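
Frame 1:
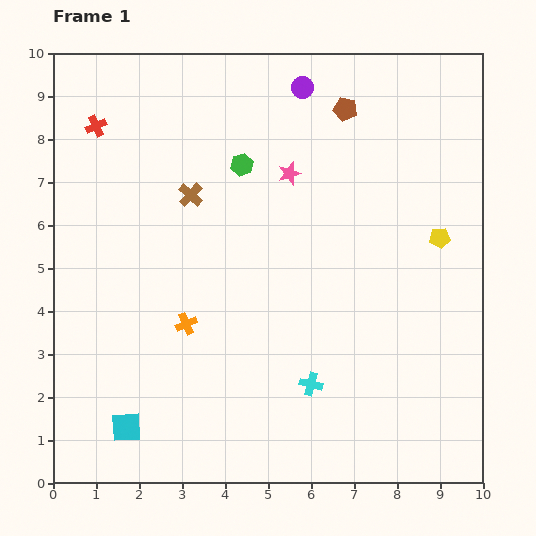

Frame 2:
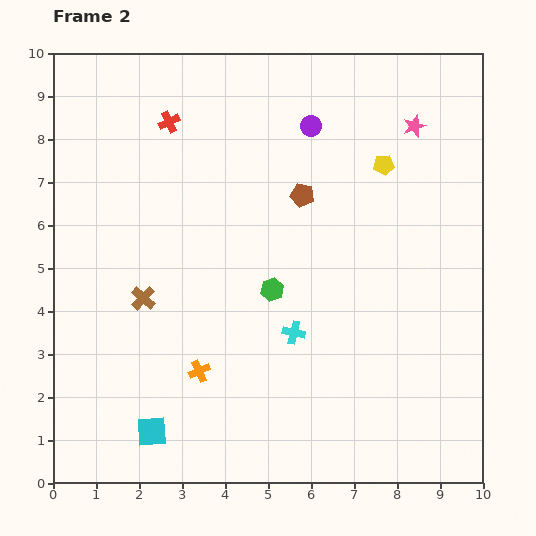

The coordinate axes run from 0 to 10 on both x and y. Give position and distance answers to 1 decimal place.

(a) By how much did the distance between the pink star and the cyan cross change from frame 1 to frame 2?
+0.7

Distance in frame 1: 4.9. Distance in frame 2: 5.6.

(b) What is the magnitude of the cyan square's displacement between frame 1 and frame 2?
0.6

The cyan square moved from (1.7, 1.3) to (2.3, 1.2), a distance of √(0.6² + 0.1²) ≈ 0.6.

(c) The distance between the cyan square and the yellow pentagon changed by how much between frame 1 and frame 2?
-0.3

Distance in frame 1: 8.5. Distance in frame 2: 8.2.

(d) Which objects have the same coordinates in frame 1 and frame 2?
none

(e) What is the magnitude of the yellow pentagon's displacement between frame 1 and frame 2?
2.1

The yellow pentagon moved from (9.0, 5.7) to (7.7, 7.4), a distance of √(1.3² + 1.7²) ≈ 2.1.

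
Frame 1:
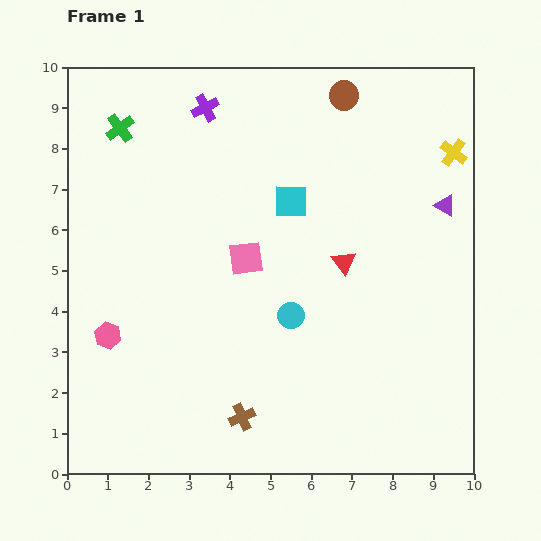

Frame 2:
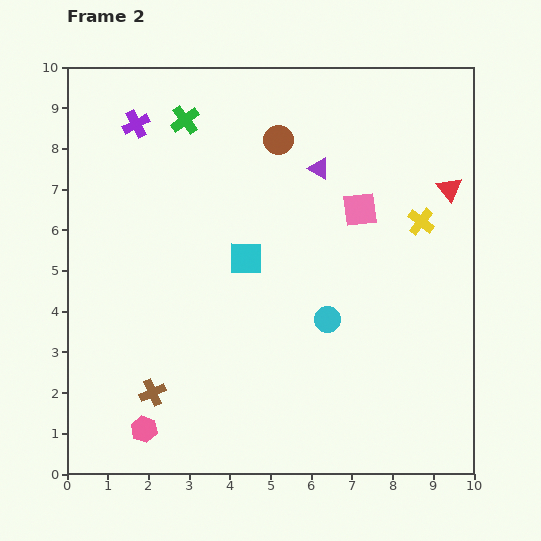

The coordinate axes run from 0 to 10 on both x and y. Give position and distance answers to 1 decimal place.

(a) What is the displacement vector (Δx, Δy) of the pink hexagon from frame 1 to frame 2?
(0.9, -2.3)

The pink hexagon was at (1.0, 3.4) in frame 1 and (1.9, 1.1) in frame 2.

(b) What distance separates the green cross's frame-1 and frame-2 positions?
1.6

The green cross moved from (1.3, 8.5) to (2.9, 8.7), a distance of √(1.6² + 0.2²) ≈ 1.6.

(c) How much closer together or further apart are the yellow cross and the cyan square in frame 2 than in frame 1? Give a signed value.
+0.2

Distance in frame 1: 4.2. Distance in frame 2: 4.4.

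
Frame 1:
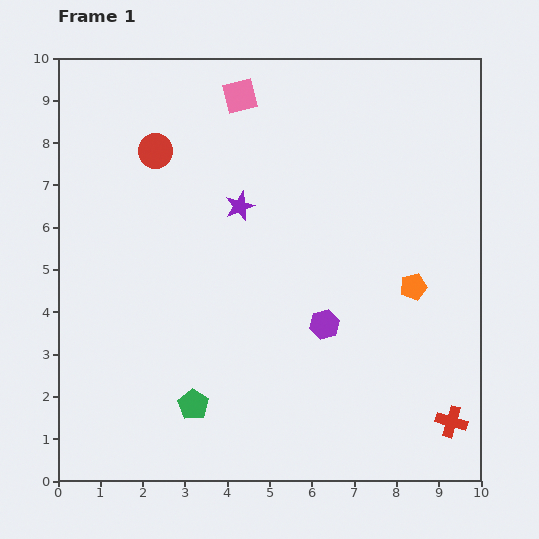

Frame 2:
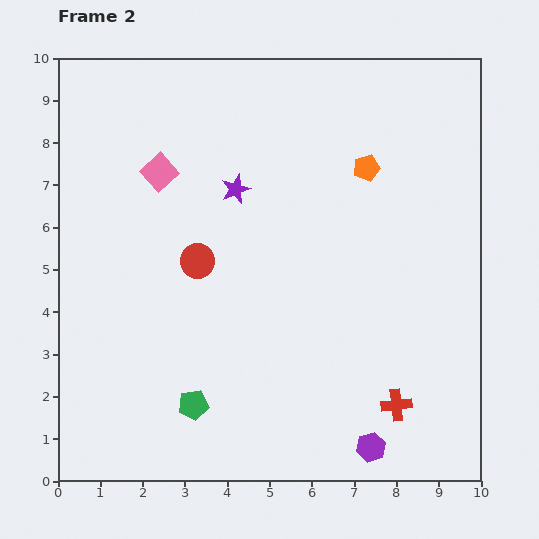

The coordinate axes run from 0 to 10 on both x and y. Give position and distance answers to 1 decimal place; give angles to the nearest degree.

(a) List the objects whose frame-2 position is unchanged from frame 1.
the green pentagon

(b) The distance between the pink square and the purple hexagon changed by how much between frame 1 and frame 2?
+2.4

Distance in frame 1: 5.8. Distance in frame 2: 8.2.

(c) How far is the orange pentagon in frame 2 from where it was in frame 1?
3.0

The orange pentagon moved from (8.4, 4.6) to (7.3, 7.4), a distance of √(1.1² + 2.8²) ≈ 3.0.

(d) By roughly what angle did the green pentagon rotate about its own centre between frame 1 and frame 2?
31° clockwise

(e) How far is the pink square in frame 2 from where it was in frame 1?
2.6

The pink square moved from (4.3, 9.1) to (2.4, 7.3), a distance of √(1.9² + 1.8²) ≈ 2.6.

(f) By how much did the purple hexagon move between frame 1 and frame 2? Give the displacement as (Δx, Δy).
(1.1, -2.9)

The purple hexagon was at (6.3, 3.7) in frame 1 and (7.4, 0.8) in frame 2.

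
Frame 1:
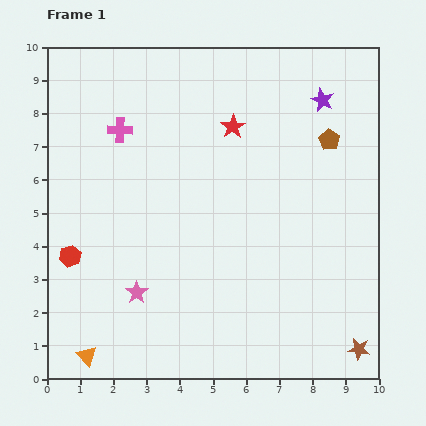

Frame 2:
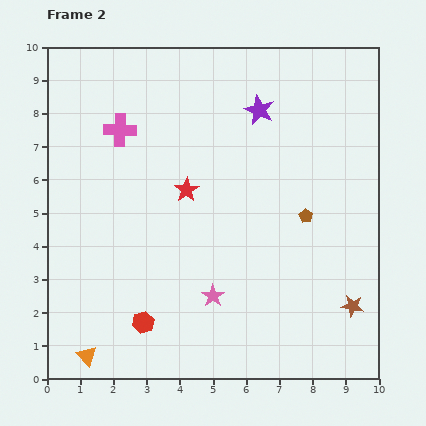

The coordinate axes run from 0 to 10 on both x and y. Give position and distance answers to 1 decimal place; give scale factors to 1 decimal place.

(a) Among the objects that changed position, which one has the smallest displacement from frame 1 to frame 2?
the brown star

(moved 1.3)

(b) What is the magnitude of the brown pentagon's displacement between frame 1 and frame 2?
2.4

The brown pentagon moved from (8.5, 7.2) to (7.8, 4.9), a distance of √(0.7² + 2.3²) ≈ 2.4.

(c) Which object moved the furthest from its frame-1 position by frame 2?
the red hexagon

(moved 3.0; next 2.4)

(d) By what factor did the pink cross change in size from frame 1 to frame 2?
1.3×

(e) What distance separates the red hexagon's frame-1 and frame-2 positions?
3.0

The red hexagon moved from (0.7, 3.7) to (2.9, 1.7), a distance of √(2.2² + 2.0²) ≈ 3.0.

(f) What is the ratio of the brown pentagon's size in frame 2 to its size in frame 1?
0.7×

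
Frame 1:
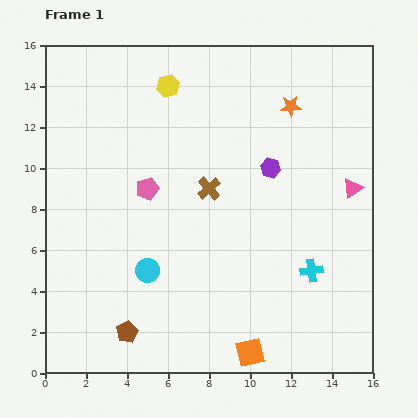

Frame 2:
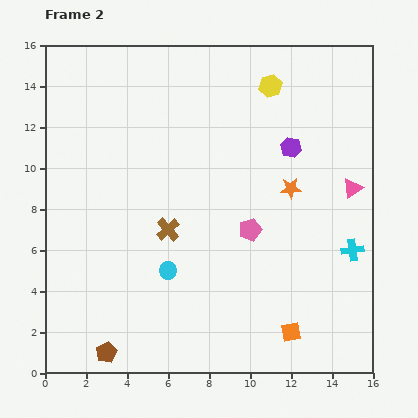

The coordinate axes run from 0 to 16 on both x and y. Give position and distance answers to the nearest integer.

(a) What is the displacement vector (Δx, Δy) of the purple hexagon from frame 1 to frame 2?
(1, 1)

The purple hexagon was at (11, 10) in frame 1 and (12, 11) in frame 2.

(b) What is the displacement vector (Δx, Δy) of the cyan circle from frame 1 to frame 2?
(1, 0)

The cyan circle was at (5, 5) in frame 1 and (6, 5) in frame 2.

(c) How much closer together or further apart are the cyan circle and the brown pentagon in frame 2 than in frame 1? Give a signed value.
+2

Distance in frame 1: 3. Distance in frame 2: 5.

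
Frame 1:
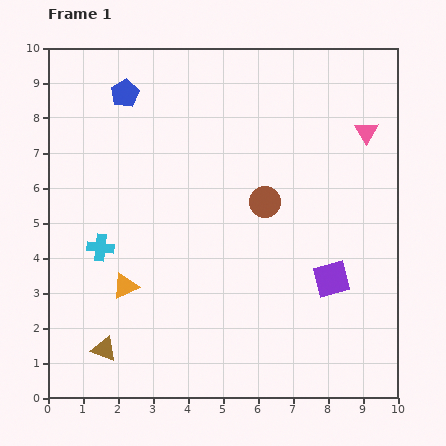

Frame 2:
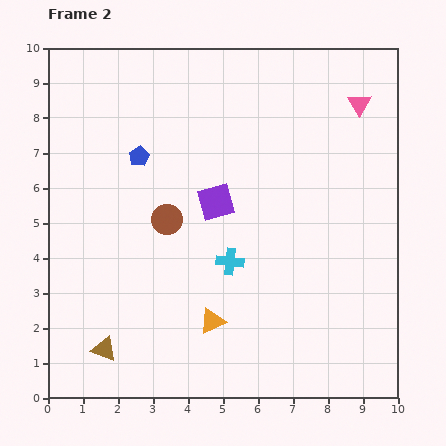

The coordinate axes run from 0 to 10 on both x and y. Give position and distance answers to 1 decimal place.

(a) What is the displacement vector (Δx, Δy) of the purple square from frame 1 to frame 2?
(-3.3, 2.2)

The purple square was at (8.1, 3.4) in frame 1 and (4.8, 5.6) in frame 2.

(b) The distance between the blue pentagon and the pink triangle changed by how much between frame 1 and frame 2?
-0.5

Distance in frame 1: 7.0. Distance in frame 2: 6.5.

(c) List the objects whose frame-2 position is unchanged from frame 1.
the brown triangle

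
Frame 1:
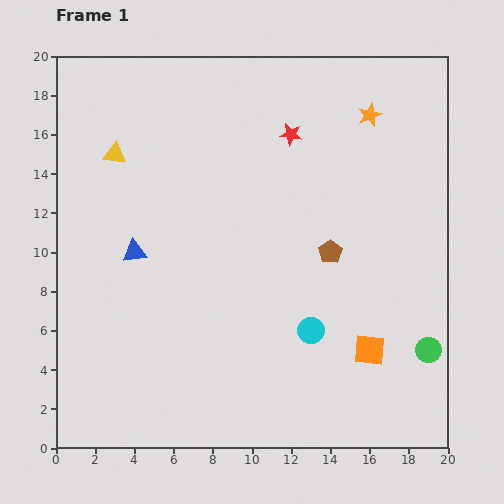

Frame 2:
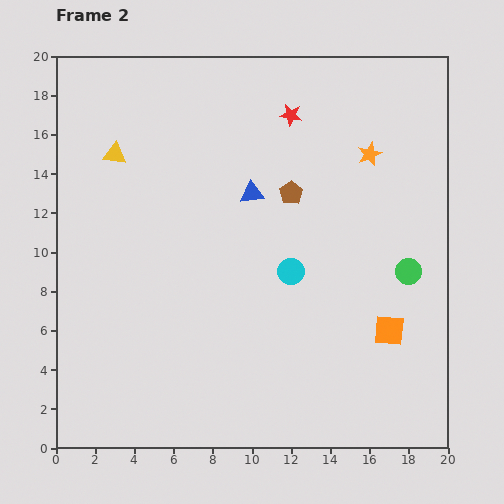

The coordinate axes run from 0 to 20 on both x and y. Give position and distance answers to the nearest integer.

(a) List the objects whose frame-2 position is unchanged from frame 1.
the yellow triangle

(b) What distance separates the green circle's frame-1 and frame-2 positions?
4

The green circle moved from (19, 5) to (18, 9), a distance of √(1² + 4²) ≈ 4.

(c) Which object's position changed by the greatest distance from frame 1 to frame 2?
the blue triangle

(moved 7; next 4)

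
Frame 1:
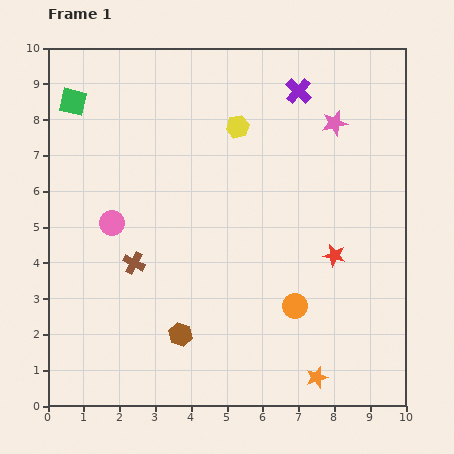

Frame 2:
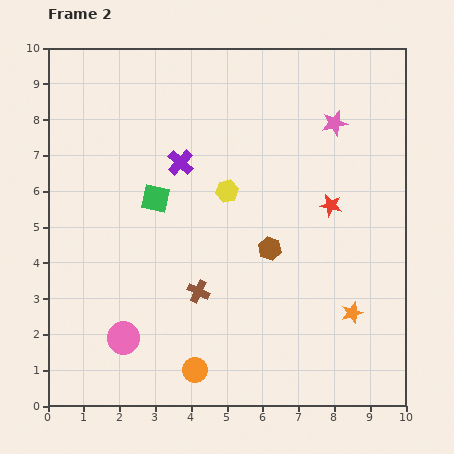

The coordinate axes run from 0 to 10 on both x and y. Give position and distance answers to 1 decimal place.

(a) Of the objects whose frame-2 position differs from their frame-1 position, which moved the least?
the red star

(moved 1.4)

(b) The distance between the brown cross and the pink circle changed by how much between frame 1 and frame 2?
+1.2

Distance in frame 1: 1.3. Distance in frame 2: 2.5.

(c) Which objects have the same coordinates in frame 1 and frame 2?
the pink star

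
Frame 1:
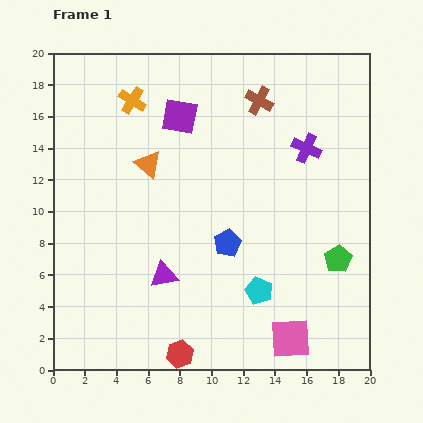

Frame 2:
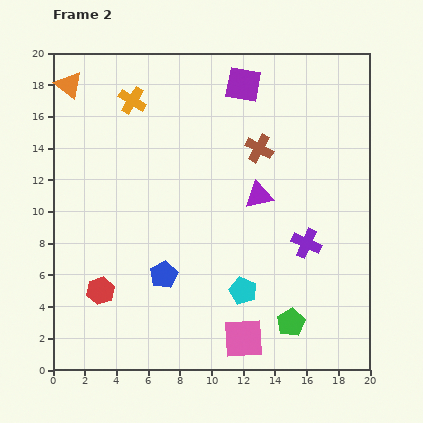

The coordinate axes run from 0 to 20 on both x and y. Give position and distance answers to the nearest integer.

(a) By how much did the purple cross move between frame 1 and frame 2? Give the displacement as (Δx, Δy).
(0, -6)

The purple cross was at (16, 14) in frame 1 and (16, 8) in frame 2.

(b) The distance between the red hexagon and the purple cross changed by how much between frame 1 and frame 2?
-2

Distance in frame 1: 15. Distance in frame 2: 13.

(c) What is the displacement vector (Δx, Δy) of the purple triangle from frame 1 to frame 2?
(6, 5)

The purple triangle was at (7, 6) in frame 1 and (13, 11) in frame 2.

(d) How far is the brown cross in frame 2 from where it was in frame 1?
3

The brown cross moved from (13, 17) to (13, 14), a distance of √(0² + 3²) ≈ 3.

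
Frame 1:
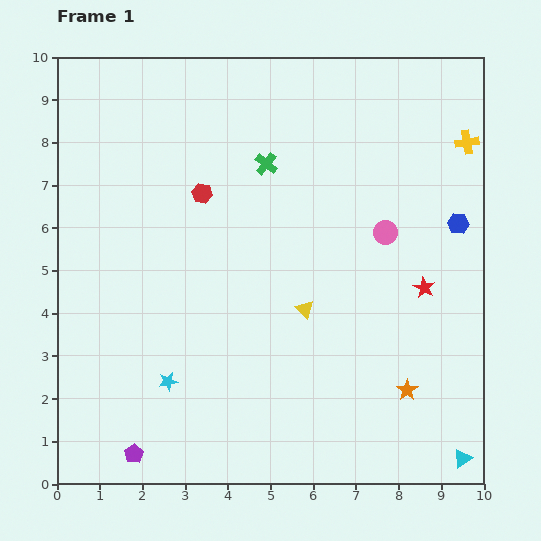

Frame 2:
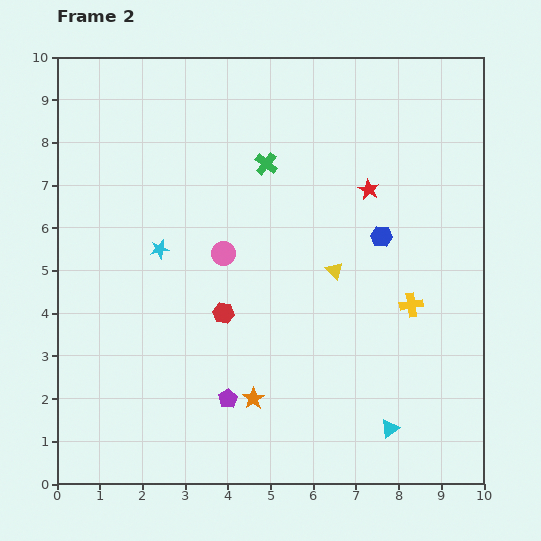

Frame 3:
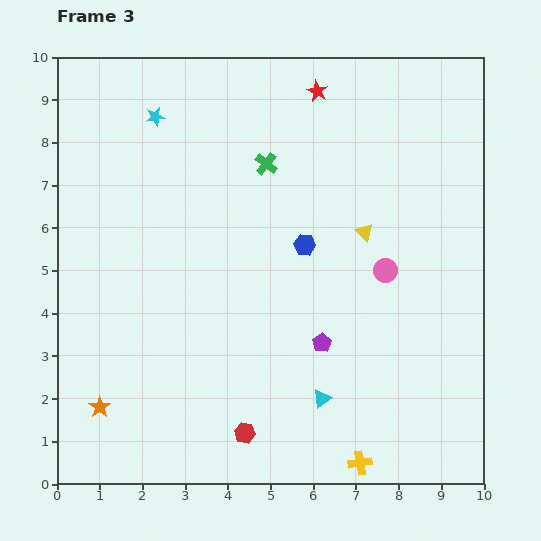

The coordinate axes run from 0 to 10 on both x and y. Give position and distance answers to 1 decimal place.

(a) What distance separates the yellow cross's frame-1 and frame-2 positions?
4.0

The yellow cross moved from (9.6, 8.0) to (8.3, 4.2), a distance of √(1.3² + 3.8²) ≈ 4.0.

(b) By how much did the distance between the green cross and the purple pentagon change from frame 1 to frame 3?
-3.1

Distance in frame 1: 7.5. Distance in frame 3: 4.4.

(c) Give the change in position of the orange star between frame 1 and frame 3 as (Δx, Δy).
(-7.2, -0.4)

The orange star was at (8.2, 2.2) in frame 1 and (1.0, 1.8) in frame 3.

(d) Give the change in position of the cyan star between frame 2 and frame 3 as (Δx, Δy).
(-0.1, 3.1)

The cyan star was at (2.4, 5.5) in frame 2 and (2.3, 8.6) in frame 3.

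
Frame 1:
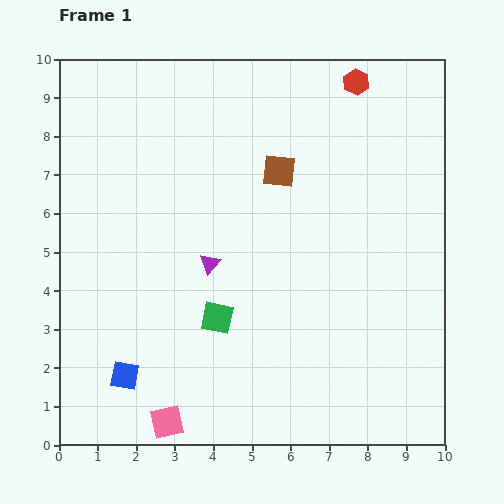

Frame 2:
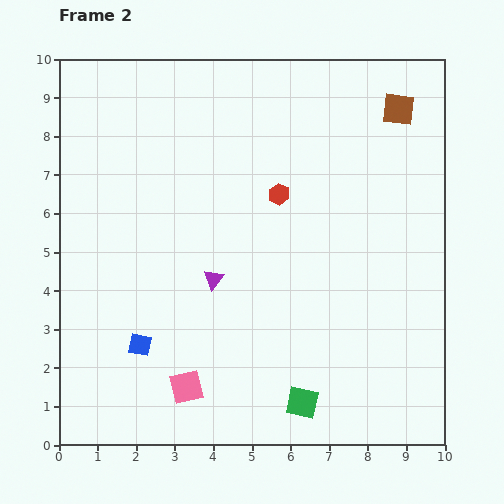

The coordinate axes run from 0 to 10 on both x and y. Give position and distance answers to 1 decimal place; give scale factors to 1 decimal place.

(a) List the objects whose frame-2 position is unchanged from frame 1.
none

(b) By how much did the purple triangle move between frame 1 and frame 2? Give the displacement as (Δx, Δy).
(0.1, -0.4)

The purple triangle was at (3.9, 4.7) in frame 1 and (4.0, 4.3) in frame 2.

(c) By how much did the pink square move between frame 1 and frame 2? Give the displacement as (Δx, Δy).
(0.5, 0.9)

The pink square was at (2.8, 0.6) in frame 1 and (3.3, 1.5) in frame 2.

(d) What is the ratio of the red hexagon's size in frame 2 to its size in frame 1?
0.8×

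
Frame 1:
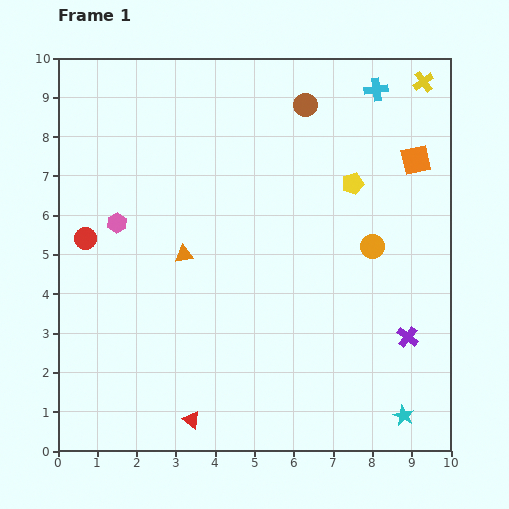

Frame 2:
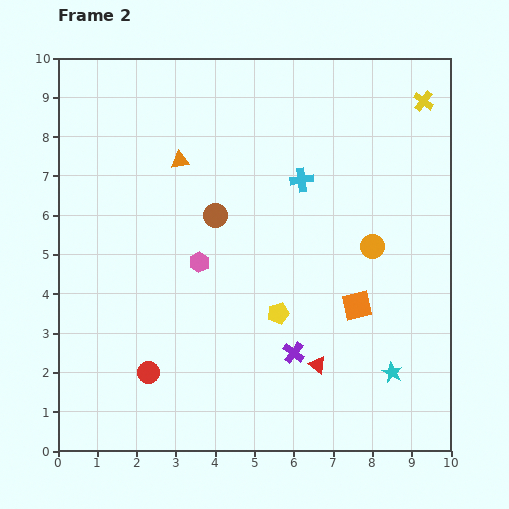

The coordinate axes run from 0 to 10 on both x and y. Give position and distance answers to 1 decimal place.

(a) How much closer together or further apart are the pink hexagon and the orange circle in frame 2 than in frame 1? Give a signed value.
-2.1

Distance in frame 1: 6.5. Distance in frame 2: 4.4.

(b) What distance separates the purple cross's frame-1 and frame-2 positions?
2.9

The purple cross moved from (8.9, 2.9) to (6.0, 2.5), a distance of √(2.9² + 0.4²) ≈ 2.9.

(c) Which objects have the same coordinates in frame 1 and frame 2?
the orange circle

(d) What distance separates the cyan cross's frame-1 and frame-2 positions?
3.0

The cyan cross moved from (8.1, 9.2) to (6.2, 6.9), a distance of √(1.9² + 2.3²) ≈ 3.0.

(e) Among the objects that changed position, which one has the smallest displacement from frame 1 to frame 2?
the yellow cross

(moved 0.5)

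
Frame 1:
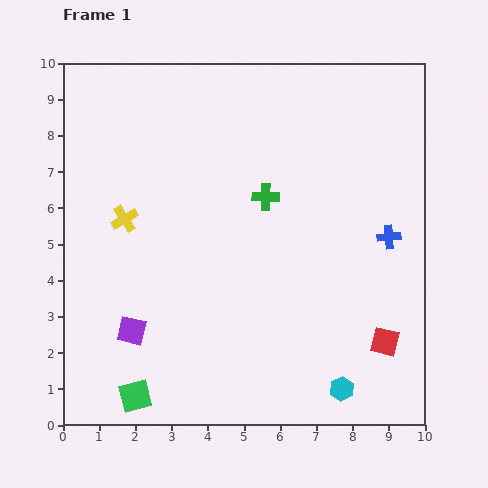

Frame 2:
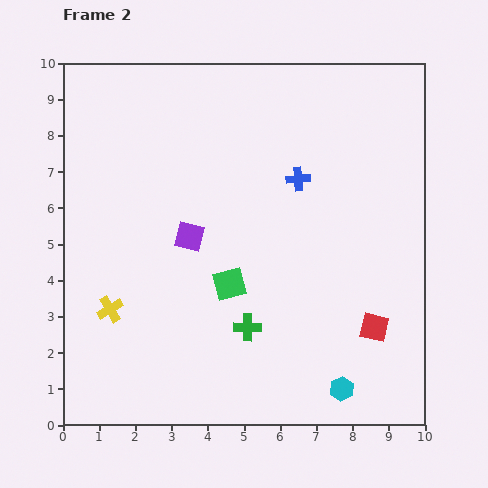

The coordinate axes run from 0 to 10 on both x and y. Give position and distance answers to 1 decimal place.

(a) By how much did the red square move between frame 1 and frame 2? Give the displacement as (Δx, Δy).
(-0.3, 0.4)

The red square was at (8.9, 2.3) in frame 1 and (8.6, 2.7) in frame 2.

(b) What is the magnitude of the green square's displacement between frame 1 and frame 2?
4.0

The green square moved from (2.0, 0.8) to (4.6, 3.9), a distance of √(2.6² + 3.1²) ≈ 4.0.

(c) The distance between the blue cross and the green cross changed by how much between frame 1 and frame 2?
+0.7

Distance in frame 1: 3.6. Distance in frame 2: 4.3.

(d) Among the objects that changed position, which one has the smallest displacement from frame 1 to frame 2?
the red square

(moved 0.5)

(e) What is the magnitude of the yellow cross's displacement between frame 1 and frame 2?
2.5

The yellow cross moved from (1.7, 5.7) to (1.3, 3.2), a distance of √(0.4² + 2.5²) ≈ 2.5.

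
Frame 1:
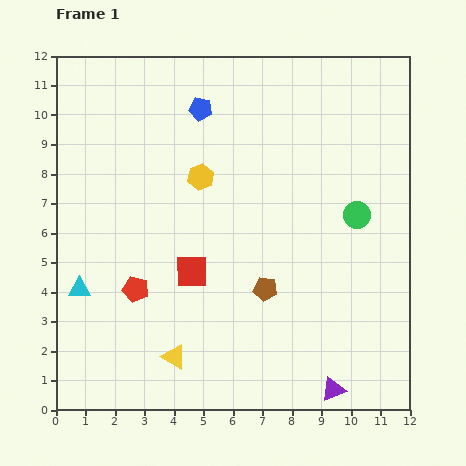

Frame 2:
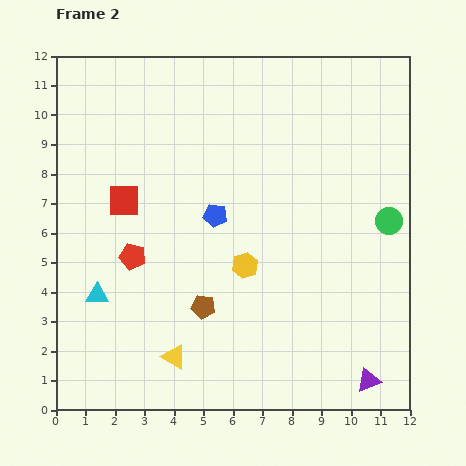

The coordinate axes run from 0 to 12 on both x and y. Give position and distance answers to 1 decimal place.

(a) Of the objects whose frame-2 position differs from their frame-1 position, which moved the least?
the cyan triangle

(moved 0.6)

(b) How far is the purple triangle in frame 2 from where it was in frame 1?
1.2

The purple triangle moved from (9.4, 0.7) to (10.6, 1.0), a distance of √(1.2² + 0.3²) ≈ 1.2.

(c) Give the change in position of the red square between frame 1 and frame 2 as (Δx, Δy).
(-2.3, 2.4)

The red square was at (4.6, 4.7) in frame 1 and (2.3, 7.1) in frame 2.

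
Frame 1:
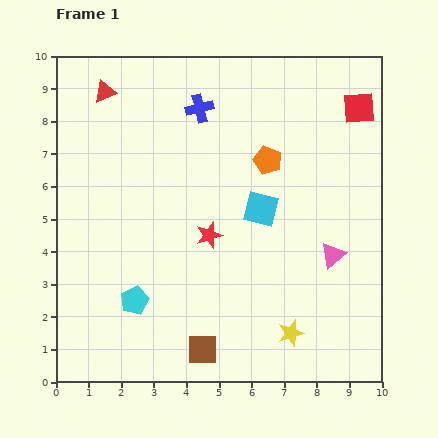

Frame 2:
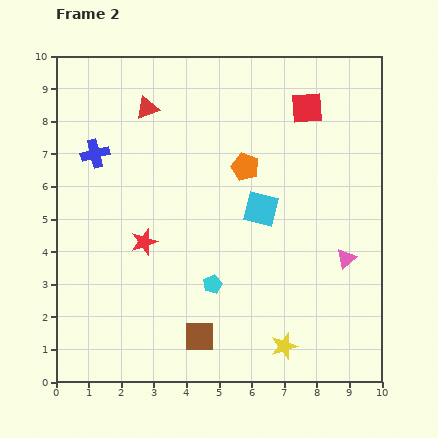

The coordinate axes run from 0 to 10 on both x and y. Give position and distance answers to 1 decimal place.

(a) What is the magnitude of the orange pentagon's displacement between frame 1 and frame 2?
0.7

The orange pentagon moved from (6.5, 6.8) to (5.8, 6.6), a distance of √(0.7² + 0.2²) ≈ 0.7.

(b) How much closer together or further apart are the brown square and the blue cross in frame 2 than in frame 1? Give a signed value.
-1.0

Distance in frame 1: 7.4. Distance in frame 2: 6.4.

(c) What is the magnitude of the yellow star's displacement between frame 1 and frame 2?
0.4

The yellow star moved from (7.2, 1.5) to (7.0, 1.1), a distance of √(0.2² + 0.4²) ≈ 0.4.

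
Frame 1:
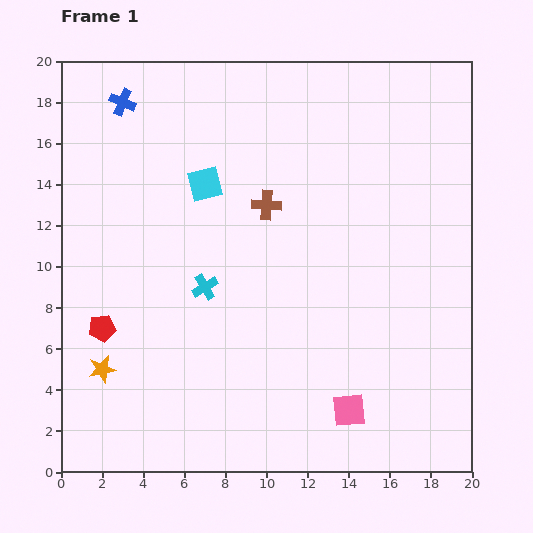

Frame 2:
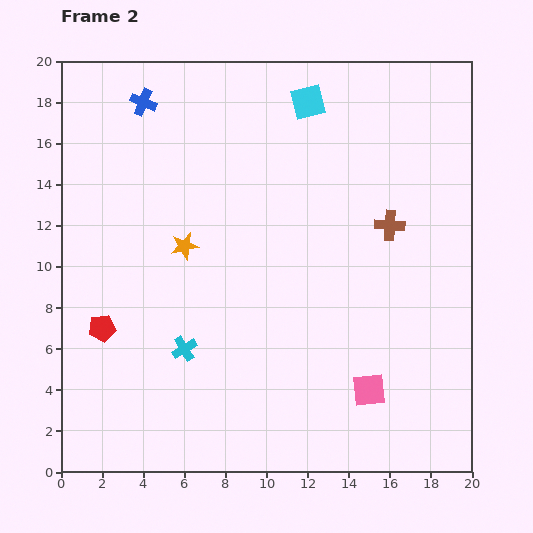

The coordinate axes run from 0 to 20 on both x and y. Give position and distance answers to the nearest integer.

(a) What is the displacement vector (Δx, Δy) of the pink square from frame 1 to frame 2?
(1, 1)

The pink square was at (14, 3) in frame 1 and (15, 4) in frame 2.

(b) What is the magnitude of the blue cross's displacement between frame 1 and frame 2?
1

The blue cross moved from (3, 18) to (4, 18), a distance of √(1² + 0²) ≈ 1.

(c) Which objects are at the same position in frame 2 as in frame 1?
the red pentagon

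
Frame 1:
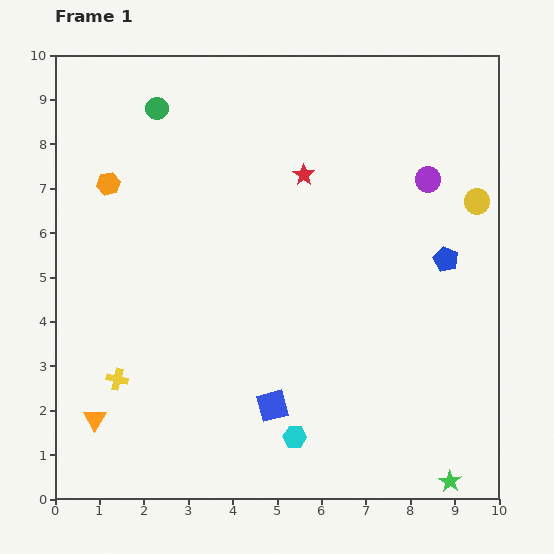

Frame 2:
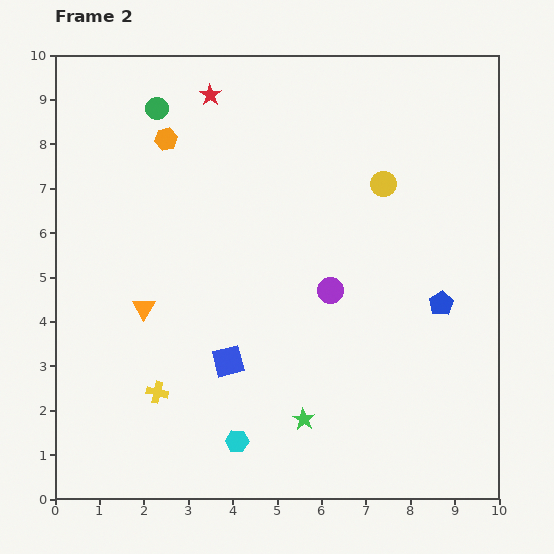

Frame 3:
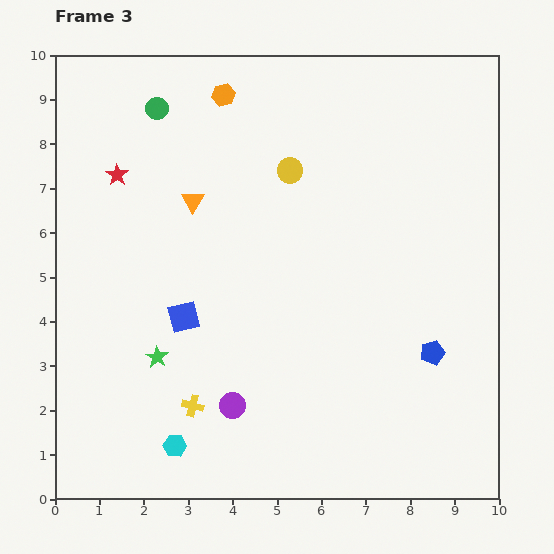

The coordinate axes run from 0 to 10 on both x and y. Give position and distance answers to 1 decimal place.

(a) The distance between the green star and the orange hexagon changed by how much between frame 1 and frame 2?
-3.2

Distance in frame 1: 10.2. Distance in frame 2: 7.0.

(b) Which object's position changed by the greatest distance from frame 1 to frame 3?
the green star

(moved 7.2; next 6.7)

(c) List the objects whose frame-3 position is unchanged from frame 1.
the green circle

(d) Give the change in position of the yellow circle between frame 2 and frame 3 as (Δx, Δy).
(-2.1, 0.3)

The yellow circle was at (7.4, 7.1) in frame 2 and (5.3, 7.4) in frame 3.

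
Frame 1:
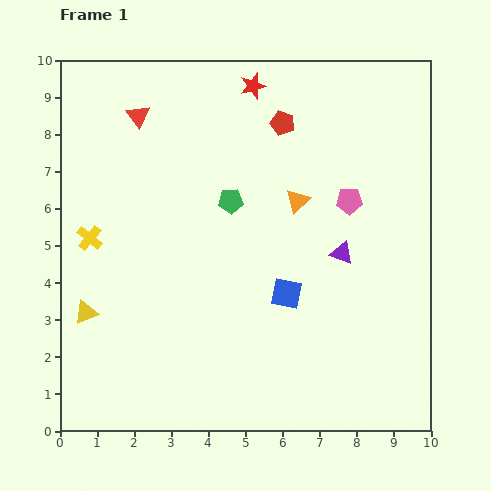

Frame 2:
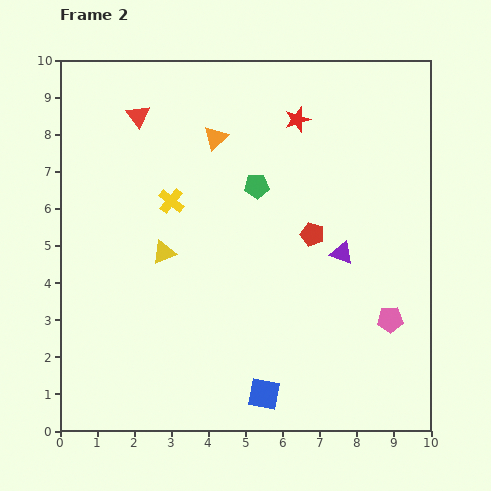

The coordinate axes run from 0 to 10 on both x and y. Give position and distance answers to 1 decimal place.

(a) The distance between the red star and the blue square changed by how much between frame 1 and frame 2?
+1.8

Distance in frame 1: 5.7. Distance in frame 2: 7.5.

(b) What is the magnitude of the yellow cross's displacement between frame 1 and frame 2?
2.4

The yellow cross moved from (0.8, 5.2) to (3.0, 6.2), a distance of √(2.2² + 1.0²) ≈ 2.4.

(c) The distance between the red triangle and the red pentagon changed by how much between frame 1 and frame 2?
+1.8

Distance in frame 1: 3.9. Distance in frame 2: 5.7.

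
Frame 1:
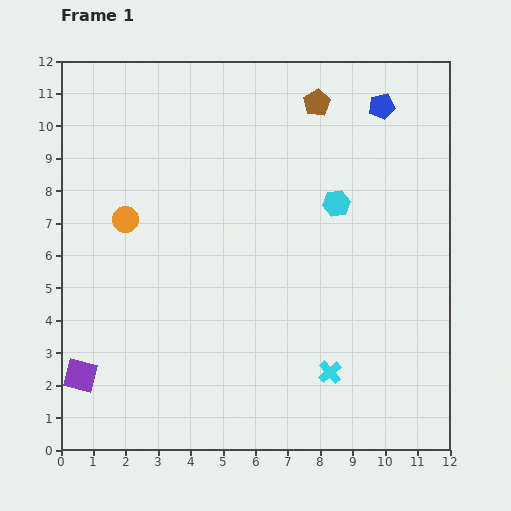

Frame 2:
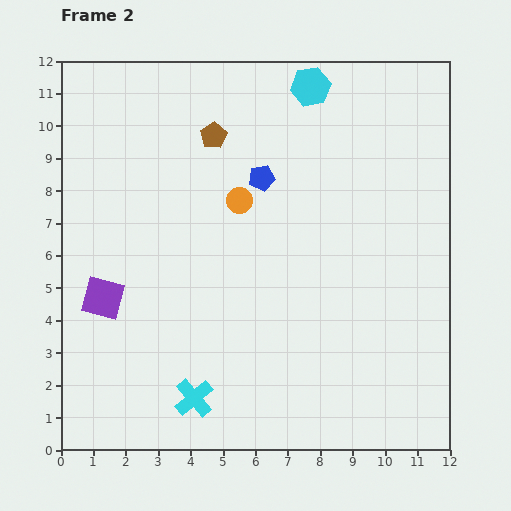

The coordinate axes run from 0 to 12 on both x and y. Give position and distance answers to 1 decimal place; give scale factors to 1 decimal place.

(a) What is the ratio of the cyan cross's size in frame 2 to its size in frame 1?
1.7×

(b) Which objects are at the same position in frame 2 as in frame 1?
none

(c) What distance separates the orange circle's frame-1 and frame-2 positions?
3.6

The orange circle moved from (2.0, 7.1) to (5.5, 7.7), a distance of √(3.5² + 0.6²) ≈ 3.6.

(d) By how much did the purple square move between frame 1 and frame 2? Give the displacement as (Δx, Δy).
(0.7, 2.4)

The purple square was at (0.6, 2.3) in frame 1 and (1.3, 4.7) in frame 2.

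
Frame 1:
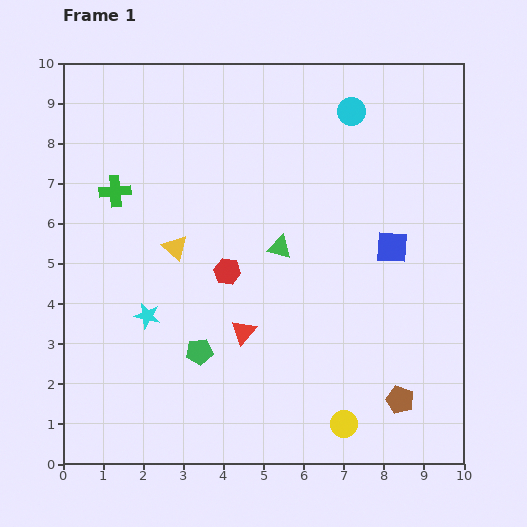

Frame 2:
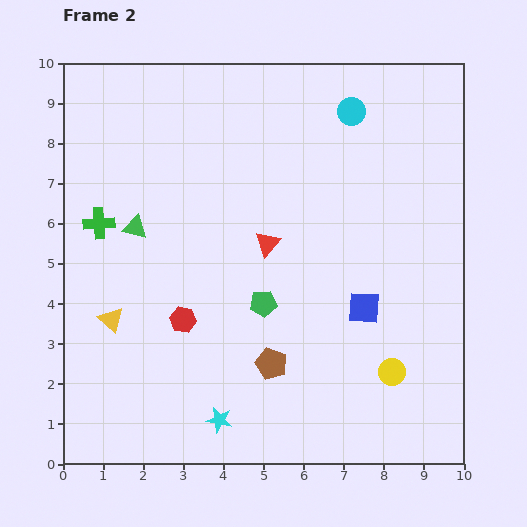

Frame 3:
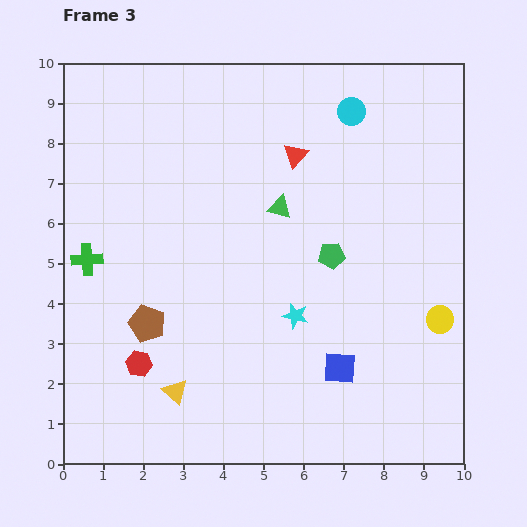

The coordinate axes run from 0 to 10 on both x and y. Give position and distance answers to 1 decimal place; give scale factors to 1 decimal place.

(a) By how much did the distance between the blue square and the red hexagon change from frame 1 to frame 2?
+0.4

Distance in frame 1: 4.1. Distance in frame 2: 4.5.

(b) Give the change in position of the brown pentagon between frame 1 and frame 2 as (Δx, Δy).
(-3.2, 0.9)

The brown pentagon was at (8.4, 1.6) in frame 1 and (5.2, 2.5) in frame 2.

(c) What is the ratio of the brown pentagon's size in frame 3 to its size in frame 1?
1.3×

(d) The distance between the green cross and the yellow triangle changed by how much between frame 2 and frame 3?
+1.6

Distance in frame 2: 2.4. Distance in frame 3: 4.0.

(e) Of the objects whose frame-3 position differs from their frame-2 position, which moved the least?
the green cross

(moved 0.9)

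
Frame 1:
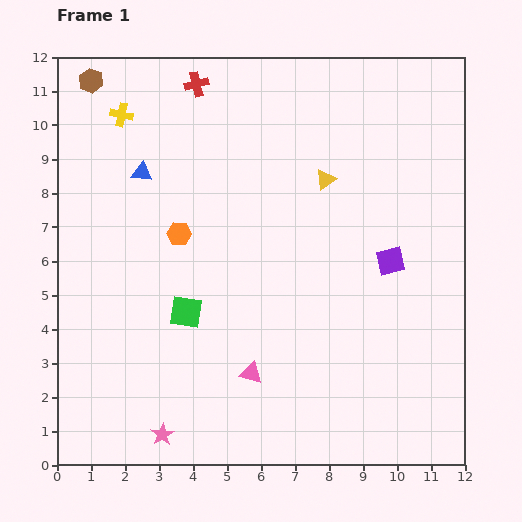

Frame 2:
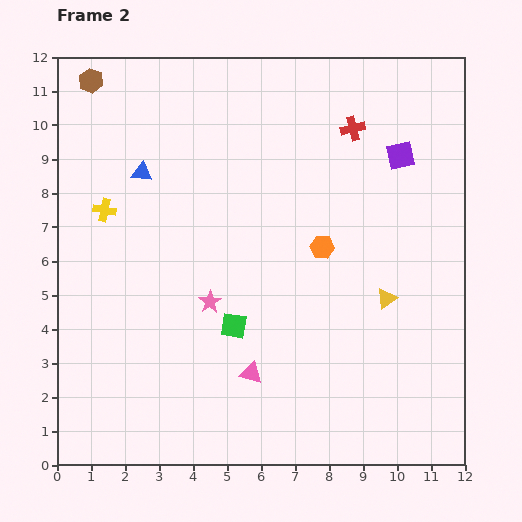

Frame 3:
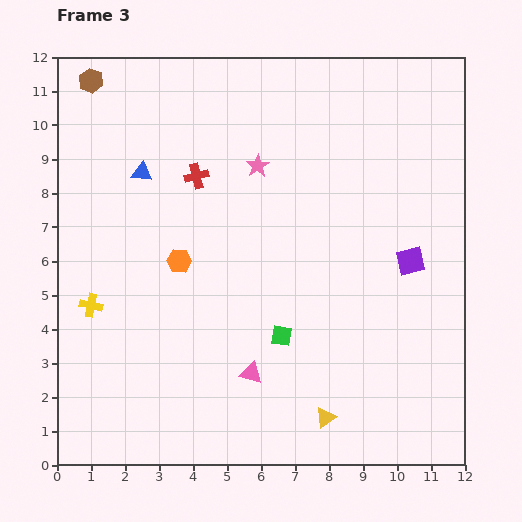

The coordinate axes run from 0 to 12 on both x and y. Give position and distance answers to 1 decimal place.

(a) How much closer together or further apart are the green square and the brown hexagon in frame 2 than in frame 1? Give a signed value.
+0.9

Distance in frame 1: 7.4. Distance in frame 2: 8.3.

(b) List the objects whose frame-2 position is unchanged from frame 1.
the brown hexagon, the pink triangle, the blue triangle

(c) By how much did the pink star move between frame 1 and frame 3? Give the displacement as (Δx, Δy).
(2.8, 7.9)

The pink star was at (3.1, 0.9) in frame 1 and (5.9, 8.8) in frame 3.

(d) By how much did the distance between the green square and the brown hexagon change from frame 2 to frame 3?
+1.1

Distance in frame 2: 8.3. Distance in frame 3: 9.4.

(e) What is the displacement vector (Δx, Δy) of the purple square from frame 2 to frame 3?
(0.3, -3.1)

The purple square was at (10.1, 9.1) in frame 2 and (10.4, 6.0) in frame 3.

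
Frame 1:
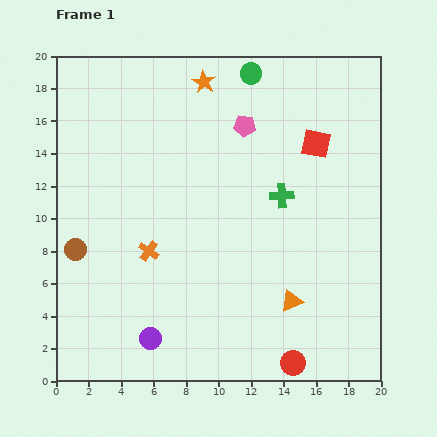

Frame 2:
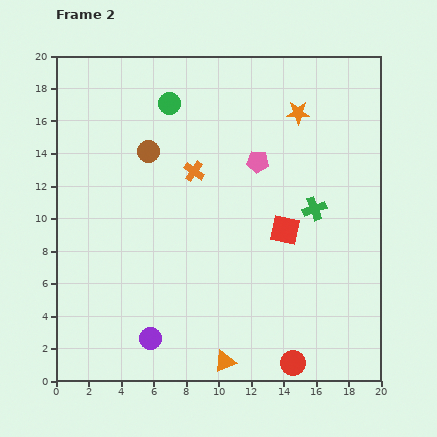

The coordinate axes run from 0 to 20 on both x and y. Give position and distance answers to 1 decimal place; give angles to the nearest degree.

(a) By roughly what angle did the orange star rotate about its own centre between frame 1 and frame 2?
29° counter-clockwise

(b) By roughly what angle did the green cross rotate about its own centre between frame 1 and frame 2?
17° counter-clockwise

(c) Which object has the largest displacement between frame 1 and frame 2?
the brown circle

(moved 7.5; next 6.1)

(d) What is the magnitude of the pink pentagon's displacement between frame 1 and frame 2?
2.3

The pink pentagon moved from (11.6, 15.7) to (12.4, 13.5), a distance of √(0.8² + 2.2²) ≈ 2.3.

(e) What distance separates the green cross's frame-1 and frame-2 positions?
2.2

The green cross moved from (13.9, 11.4) to (15.9, 10.6), a distance of √(2.0² + 0.8²) ≈ 2.2.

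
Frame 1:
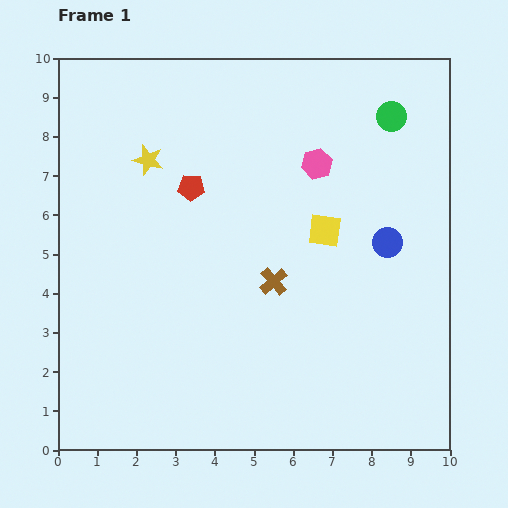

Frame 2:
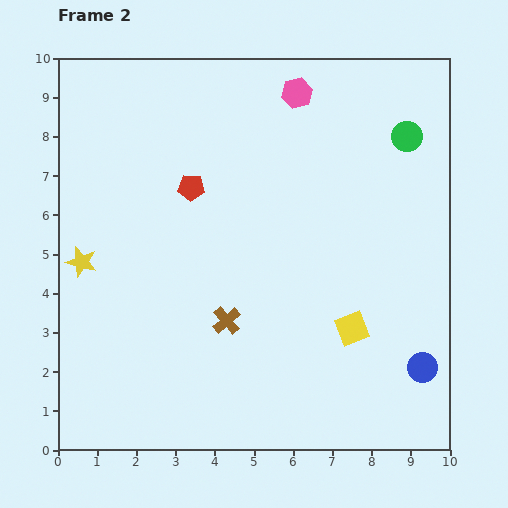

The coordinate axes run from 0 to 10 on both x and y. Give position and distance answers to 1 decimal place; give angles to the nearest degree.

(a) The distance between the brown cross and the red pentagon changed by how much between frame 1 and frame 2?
+0.3

Distance in frame 1: 3.2. Distance in frame 2: 3.5.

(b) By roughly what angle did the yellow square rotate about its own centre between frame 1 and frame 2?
30° counter-clockwise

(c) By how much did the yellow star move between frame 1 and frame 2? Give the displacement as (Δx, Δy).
(-1.7, -2.6)

The yellow star was at (2.3, 7.4) in frame 1 and (0.6, 4.8) in frame 2.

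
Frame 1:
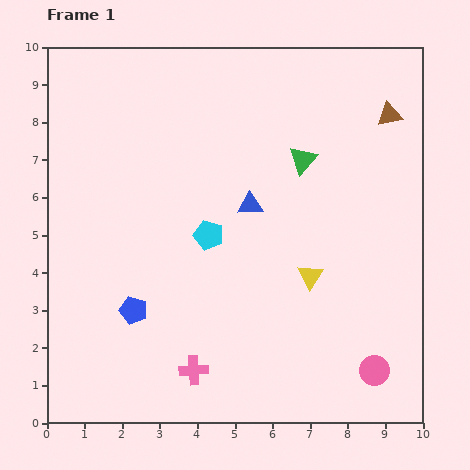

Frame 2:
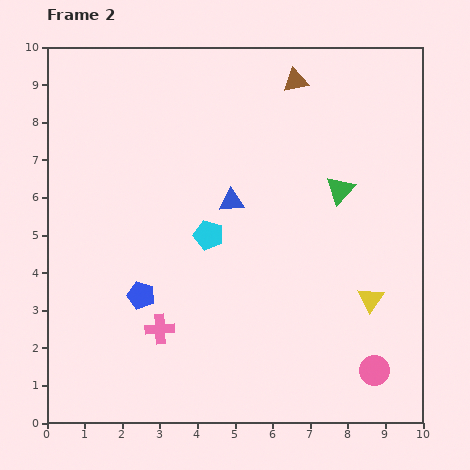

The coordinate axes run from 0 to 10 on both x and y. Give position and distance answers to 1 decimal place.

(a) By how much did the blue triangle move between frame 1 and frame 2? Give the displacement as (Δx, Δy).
(-0.5, 0.1)

The blue triangle was at (5.4, 5.8) in frame 1 and (4.9, 5.9) in frame 2.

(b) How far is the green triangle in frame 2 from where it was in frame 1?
1.3

The green triangle moved from (6.8, 7.0) to (7.8, 6.2), a distance of √(1.0² + 0.8²) ≈ 1.3.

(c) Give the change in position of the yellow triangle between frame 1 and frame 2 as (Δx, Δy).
(1.6, -0.6)

The yellow triangle was at (7.0, 3.9) in frame 1 and (8.6, 3.3) in frame 2.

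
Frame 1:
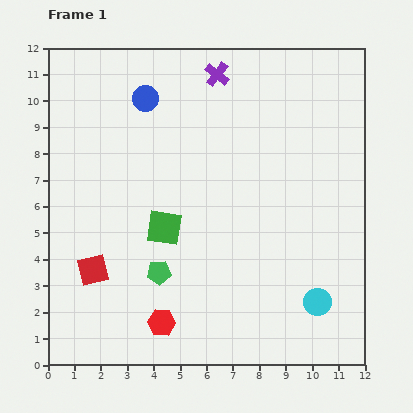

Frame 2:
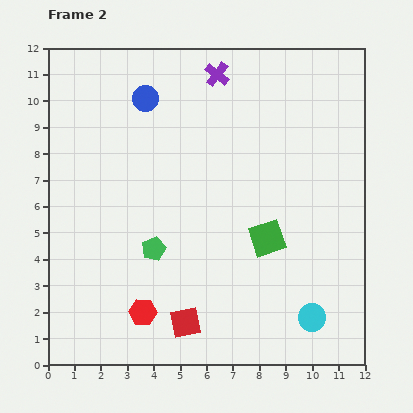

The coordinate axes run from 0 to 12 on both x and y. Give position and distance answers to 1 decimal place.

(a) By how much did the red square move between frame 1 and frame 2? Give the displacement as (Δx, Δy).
(3.5, -2.0)

The red square was at (1.7, 3.6) in frame 1 and (5.2, 1.6) in frame 2.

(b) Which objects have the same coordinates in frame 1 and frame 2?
the blue circle, the purple cross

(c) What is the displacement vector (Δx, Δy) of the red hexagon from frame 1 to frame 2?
(-0.7, 0.4)

The red hexagon was at (4.3, 1.6) in frame 1 and (3.6, 2.0) in frame 2.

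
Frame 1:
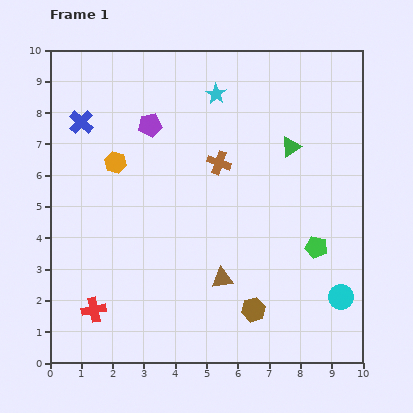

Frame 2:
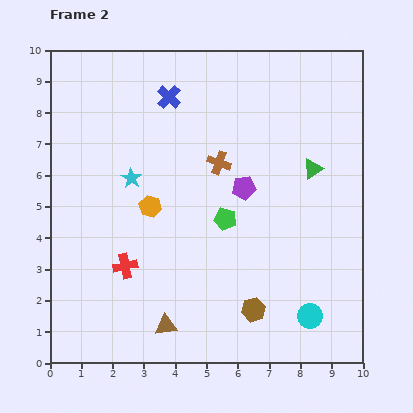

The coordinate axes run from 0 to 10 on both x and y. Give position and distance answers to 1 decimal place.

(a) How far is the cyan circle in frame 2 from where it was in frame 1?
1.2

The cyan circle moved from (9.3, 2.1) to (8.3, 1.5), a distance of √(1.0² + 0.6²) ≈ 1.2.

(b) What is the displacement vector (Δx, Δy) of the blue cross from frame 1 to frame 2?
(2.8, 0.8)

The blue cross was at (1.0, 7.7) in frame 1 and (3.8, 8.5) in frame 2.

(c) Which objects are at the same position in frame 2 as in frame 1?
the brown hexagon, the brown cross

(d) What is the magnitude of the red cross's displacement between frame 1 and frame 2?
1.7

The red cross moved from (1.4, 1.7) to (2.4, 3.1), a distance of √(1.0² + 1.4²) ≈ 1.7.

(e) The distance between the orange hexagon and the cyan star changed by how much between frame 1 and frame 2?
-2.8

Distance in frame 1: 3.9. Distance in frame 2: 1.1.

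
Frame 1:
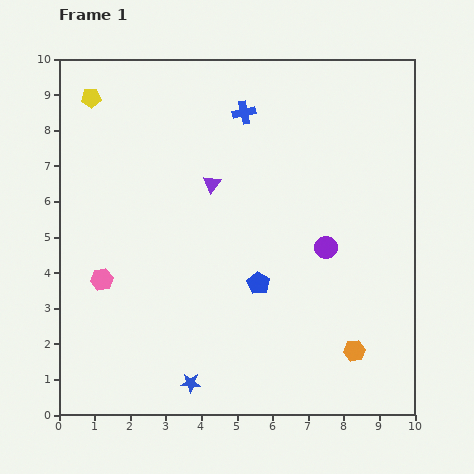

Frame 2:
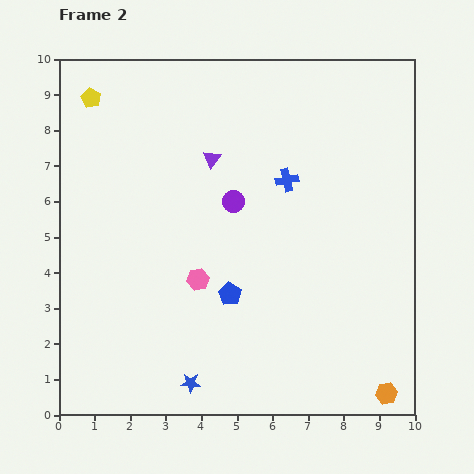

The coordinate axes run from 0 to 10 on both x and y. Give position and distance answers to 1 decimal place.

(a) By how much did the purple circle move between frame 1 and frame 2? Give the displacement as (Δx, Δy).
(-2.6, 1.3)

The purple circle was at (7.5, 4.7) in frame 1 and (4.9, 6.0) in frame 2.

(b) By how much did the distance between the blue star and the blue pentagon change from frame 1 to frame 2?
-0.7

Distance in frame 1: 3.4. Distance in frame 2: 2.7.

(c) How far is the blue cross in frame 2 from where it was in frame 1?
2.2

The blue cross moved from (5.2, 8.5) to (6.4, 6.6), a distance of √(1.2² + 1.9²) ≈ 2.2.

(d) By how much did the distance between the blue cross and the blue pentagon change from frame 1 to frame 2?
-1.2

Distance in frame 1: 4.8. Distance in frame 2: 3.6.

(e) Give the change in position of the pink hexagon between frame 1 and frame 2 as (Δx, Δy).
(2.7, 0.0)

The pink hexagon was at (1.2, 3.8) in frame 1 and (3.9, 3.8) in frame 2.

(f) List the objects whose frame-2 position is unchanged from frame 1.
the blue star, the yellow pentagon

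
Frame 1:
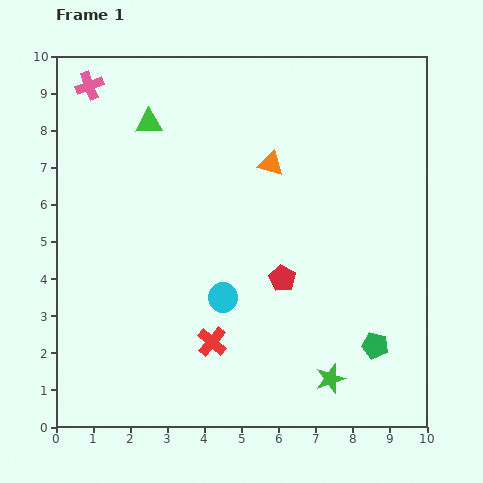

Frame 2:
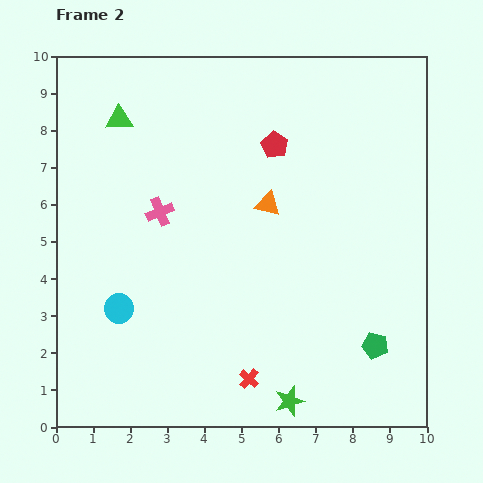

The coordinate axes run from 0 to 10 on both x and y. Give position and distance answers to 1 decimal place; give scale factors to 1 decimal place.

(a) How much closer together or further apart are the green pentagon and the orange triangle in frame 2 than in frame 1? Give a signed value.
-0.8

Distance in frame 1: 5.6. Distance in frame 2: 4.8.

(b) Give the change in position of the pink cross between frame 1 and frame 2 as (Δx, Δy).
(1.9, -3.4)

The pink cross was at (0.9, 9.2) in frame 1 and (2.8, 5.8) in frame 2.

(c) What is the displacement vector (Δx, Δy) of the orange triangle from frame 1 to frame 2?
(-0.1, -1.1)

The orange triangle was at (5.8, 7.1) in frame 1 and (5.7, 6.0) in frame 2.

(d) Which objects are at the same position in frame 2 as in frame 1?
the green pentagon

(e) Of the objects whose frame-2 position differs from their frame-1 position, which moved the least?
the green triangle

(moved 0.8)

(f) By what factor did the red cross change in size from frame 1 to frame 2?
0.7×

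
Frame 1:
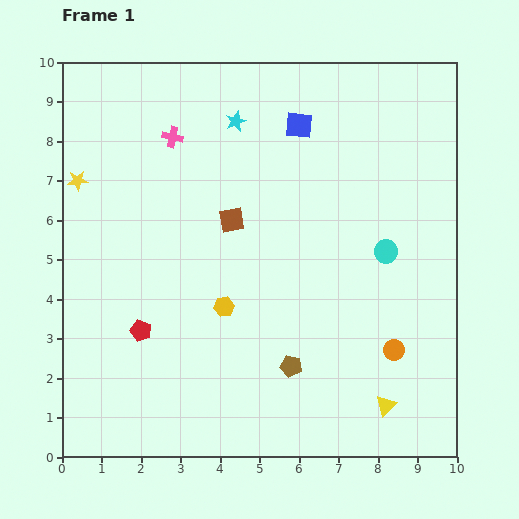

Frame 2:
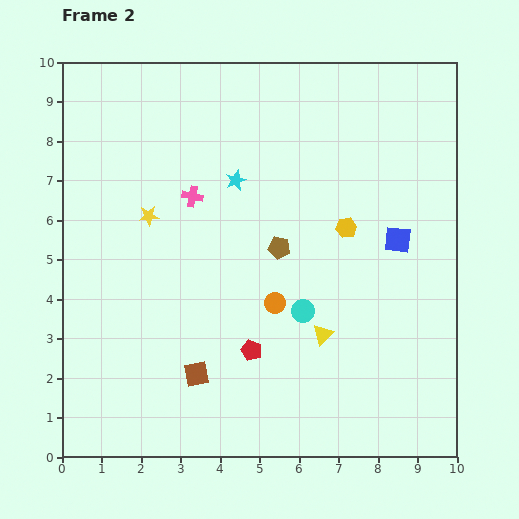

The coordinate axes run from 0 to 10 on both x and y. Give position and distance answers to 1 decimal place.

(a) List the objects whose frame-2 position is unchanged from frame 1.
none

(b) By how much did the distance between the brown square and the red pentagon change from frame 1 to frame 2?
-2.1

Distance in frame 1: 3.6. Distance in frame 2: 1.5.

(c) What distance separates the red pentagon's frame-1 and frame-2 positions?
2.8

The red pentagon moved from (2.0, 3.2) to (4.8, 2.7), a distance of √(2.8² + 0.5²) ≈ 2.8.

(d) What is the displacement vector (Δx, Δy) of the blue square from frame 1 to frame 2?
(2.5, -2.9)

The blue square was at (6.0, 8.4) in frame 1 and (8.5, 5.5) in frame 2.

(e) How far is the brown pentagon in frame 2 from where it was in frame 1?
3.0

The brown pentagon moved from (5.8, 2.3) to (5.5, 5.3), a distance of √(0.3² + 3.0²) ≈ 3.0.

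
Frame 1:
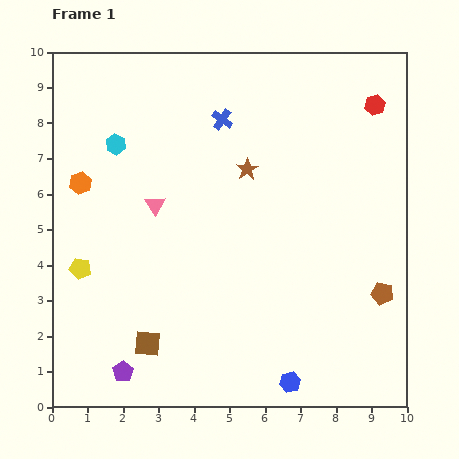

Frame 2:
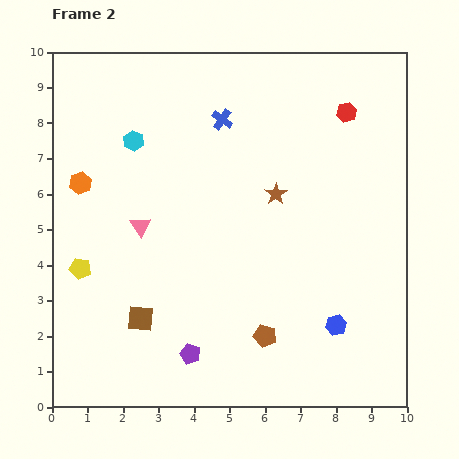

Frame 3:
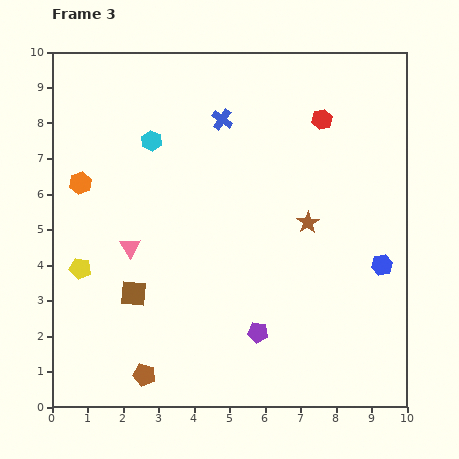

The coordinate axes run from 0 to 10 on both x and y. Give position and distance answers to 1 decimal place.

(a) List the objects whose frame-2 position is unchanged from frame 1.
the yellow pentagon, the blue cross, the orange hexagon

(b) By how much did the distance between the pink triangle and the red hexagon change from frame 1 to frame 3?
-0.3

Distance in frame 1: 6.8. Distance in frame 3: 6.5.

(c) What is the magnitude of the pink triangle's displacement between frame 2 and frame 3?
0.7

The pink triangle moved from (2.5, 5.1) to (2.2, 4.5), a distance of √(0.3² + 0.6²) ≈ 0.7.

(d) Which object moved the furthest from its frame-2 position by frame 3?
the brown pentagon

(moved 3.6; next 2.1)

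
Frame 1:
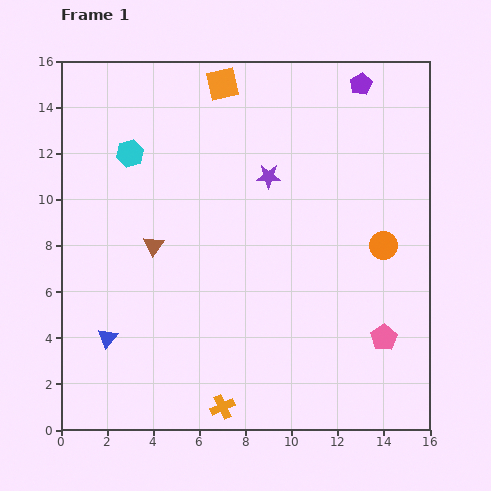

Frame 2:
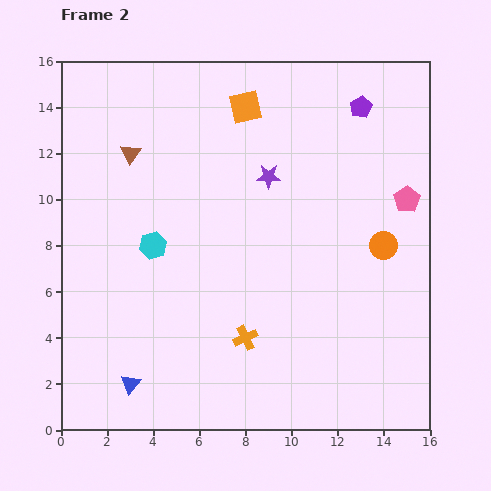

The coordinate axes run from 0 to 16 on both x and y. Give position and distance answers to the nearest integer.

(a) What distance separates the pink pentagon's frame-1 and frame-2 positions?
6

The pink pentagon moved from (14, 4) to (15, 10), a distance of √(1² + 6²) ≈ 6.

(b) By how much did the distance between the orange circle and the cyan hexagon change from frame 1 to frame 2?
-2

Distance in frame 1: 12. Distance in frame 2: 10.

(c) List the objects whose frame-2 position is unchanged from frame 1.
the orange circle, the purple star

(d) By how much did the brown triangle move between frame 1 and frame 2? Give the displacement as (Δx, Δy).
(-1, 4)

The brown triangle was at (4, 8) in frame 1 and (3, 12) in frame 2.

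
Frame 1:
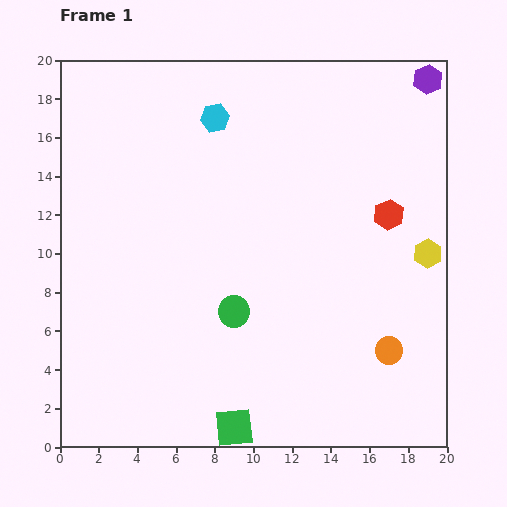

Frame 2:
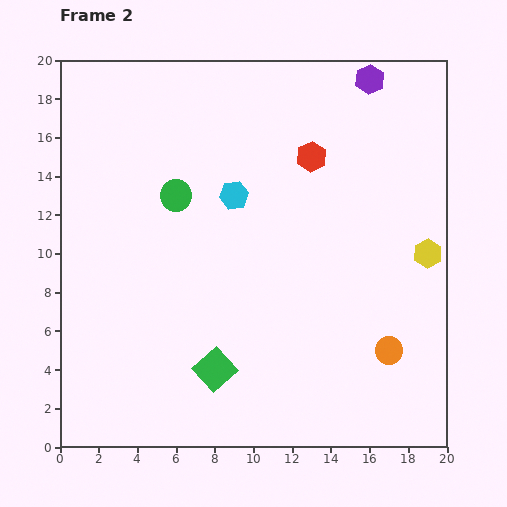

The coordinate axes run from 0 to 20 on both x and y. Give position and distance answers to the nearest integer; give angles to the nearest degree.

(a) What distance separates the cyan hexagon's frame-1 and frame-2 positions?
4

The cyan hexagon moved from (8, 17) to (9, 13), a distance of √(1² + 4²) ≈ 4.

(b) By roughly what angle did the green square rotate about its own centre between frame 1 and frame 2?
36° counter-clockwise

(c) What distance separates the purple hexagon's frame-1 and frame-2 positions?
3

The purple hexagon moved from (19, 19) to (16, 19), a distance of √(3² + 0²) ≈ 3.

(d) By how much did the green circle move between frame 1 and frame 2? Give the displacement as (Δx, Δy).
(-3, 6)

The green circle was at (9, 7) in frame 1 and (6, 13) in frame 2.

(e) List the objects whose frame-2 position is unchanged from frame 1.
the orange circle, the yellow hexagon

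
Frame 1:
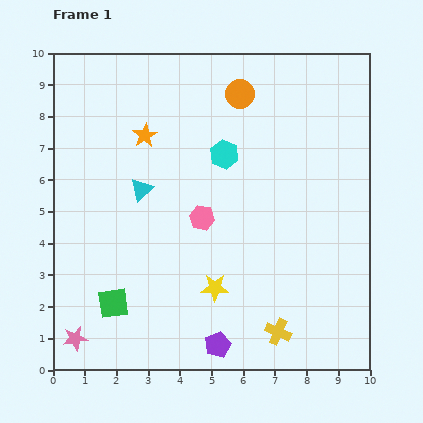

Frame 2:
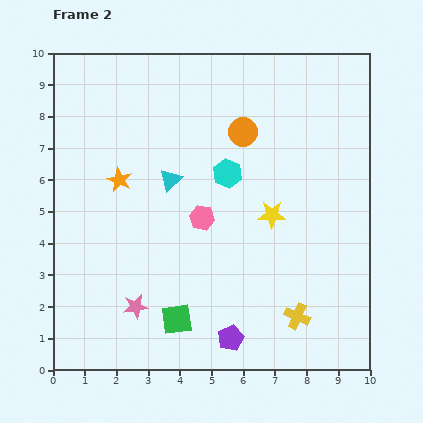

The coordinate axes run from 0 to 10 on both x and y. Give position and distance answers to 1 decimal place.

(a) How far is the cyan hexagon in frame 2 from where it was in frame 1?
0.6

The cyan hexagon moved from (5.4, 6.8) to (5.5, 6.2), a distance of √(0.1² + 0.6²) ≈ 0.6.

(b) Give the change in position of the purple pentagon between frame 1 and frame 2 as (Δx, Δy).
(0.4, 0.2)

The purple pentagon was at (5.2, 0.8) in frame 1 and (5.6, 1.0) in frame 2.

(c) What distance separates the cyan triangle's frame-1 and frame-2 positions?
0.9

The cyan triangle moved from (2.8, 5.7) to (3.7, 6.0), a distance of √(0.9² + 0.3²) ≈ 0.9.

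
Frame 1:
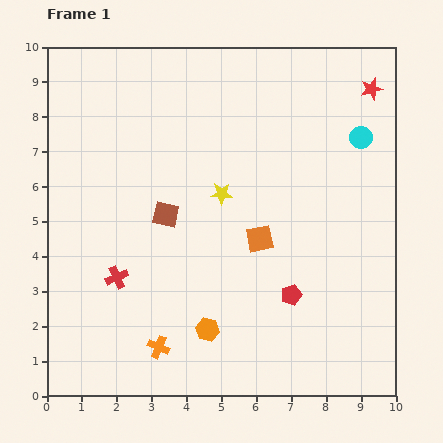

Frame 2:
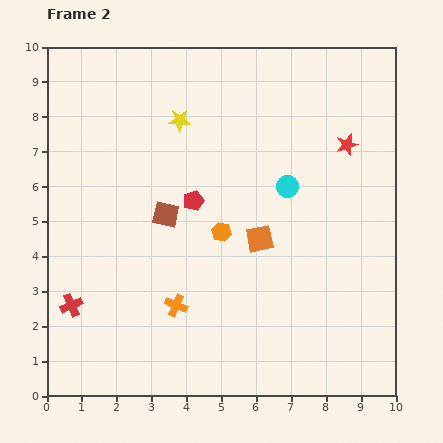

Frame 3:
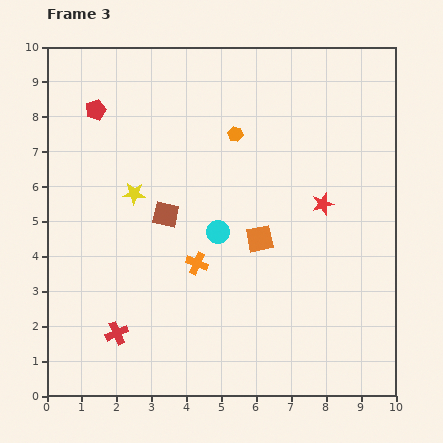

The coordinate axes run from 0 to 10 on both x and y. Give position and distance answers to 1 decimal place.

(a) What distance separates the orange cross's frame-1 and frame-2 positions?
1.3

The orange cross moved from (3.2, 1.4) to (3.7, 2.6), a distance of √(0.5² + 1.2²) ≈ 1.3.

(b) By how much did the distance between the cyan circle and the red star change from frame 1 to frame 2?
+0.7

Distance in frame 1: 1.4. Distance in frame 2: 2.1.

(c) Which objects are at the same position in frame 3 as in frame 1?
the orange square, the brown square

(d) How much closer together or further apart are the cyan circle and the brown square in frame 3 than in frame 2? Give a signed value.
-2.0

Distance in frame 2: 3.6. Distance in frame 3: 1.6.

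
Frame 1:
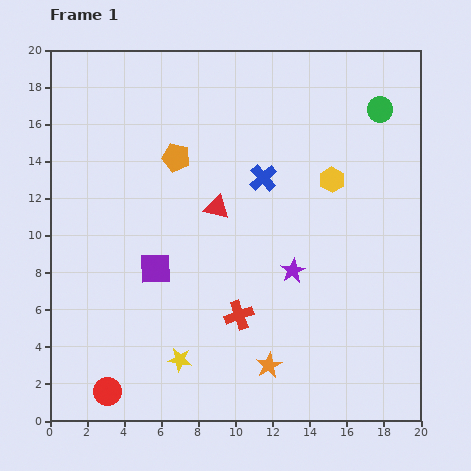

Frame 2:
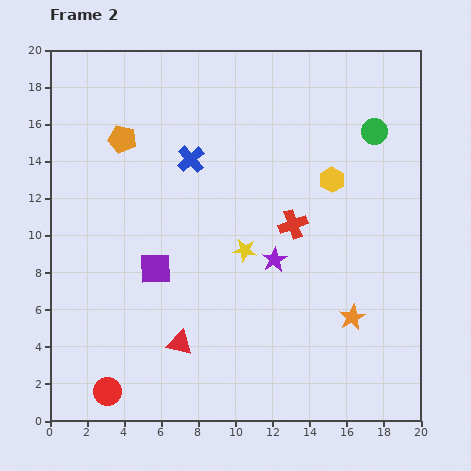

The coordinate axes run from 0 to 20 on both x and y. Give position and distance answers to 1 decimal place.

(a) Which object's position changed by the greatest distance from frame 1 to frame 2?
the red triangle

(moved 7.6; next 6.9)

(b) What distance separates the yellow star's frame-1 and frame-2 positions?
6.9

The yellow star moved from (7.0, 3.3) to (10.5, 9.2), a distance of √(3.5² + 5.9²) ≈ 6.9.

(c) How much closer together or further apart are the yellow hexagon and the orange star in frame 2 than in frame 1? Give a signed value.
-3.1

Distance in frame 1: 10.6. Distance in frame 2: 7.5.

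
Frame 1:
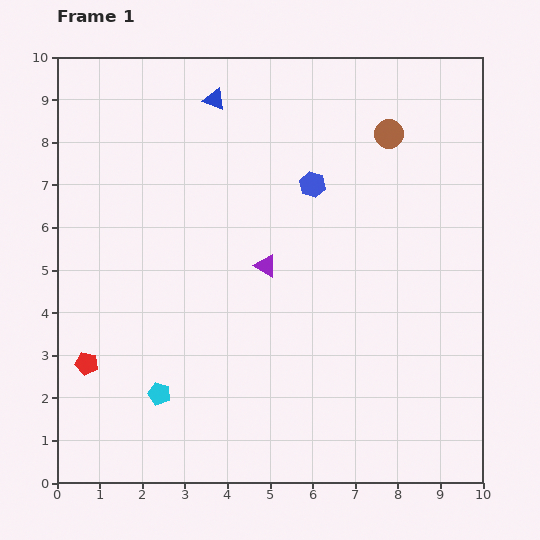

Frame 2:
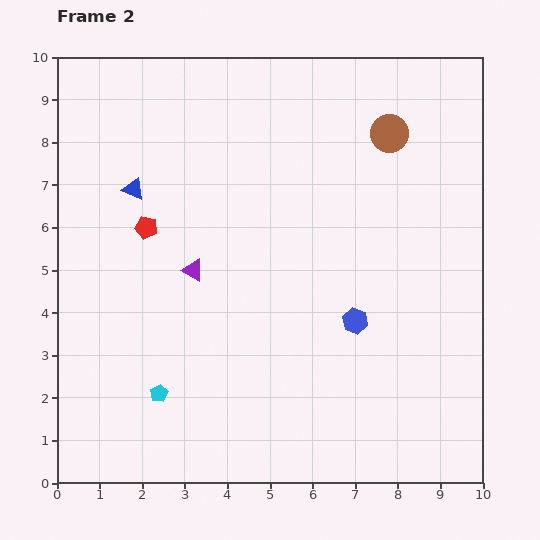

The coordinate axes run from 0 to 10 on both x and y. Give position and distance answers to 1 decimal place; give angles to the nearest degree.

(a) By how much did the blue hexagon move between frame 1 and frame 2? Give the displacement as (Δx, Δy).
(1.0, -3.2)

The blue hexagon was at (6.0, 7.0) in frame 1 and (7.0, 3.8) in frame 2.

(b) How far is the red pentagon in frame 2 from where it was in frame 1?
3.5

The red pentagon moved from (0.7, 2.8) to (2.1, 6.0), a distance of √(1.4² + 3.2²) ≈ 3.5.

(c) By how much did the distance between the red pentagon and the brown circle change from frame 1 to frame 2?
-2.8

Distance in frame 1: 8.9. Distance in frame 2: 6.1.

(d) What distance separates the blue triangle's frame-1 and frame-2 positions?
2.8

The blue triangle moved from (3.7, 9.0) to (1.8, 6.9), a distance of √(1.9² + 2.1²) ≈ 2.8.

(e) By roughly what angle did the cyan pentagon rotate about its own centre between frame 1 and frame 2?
26° clockwise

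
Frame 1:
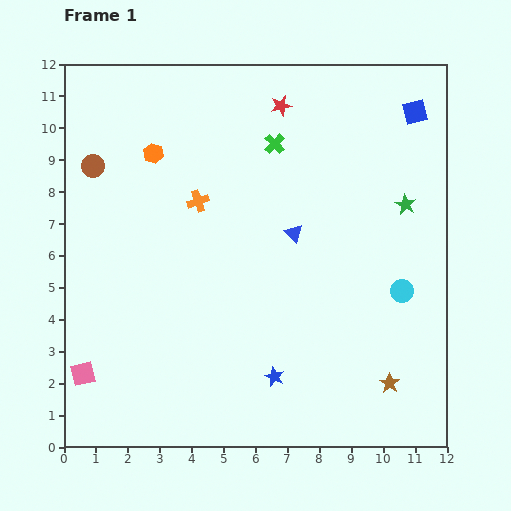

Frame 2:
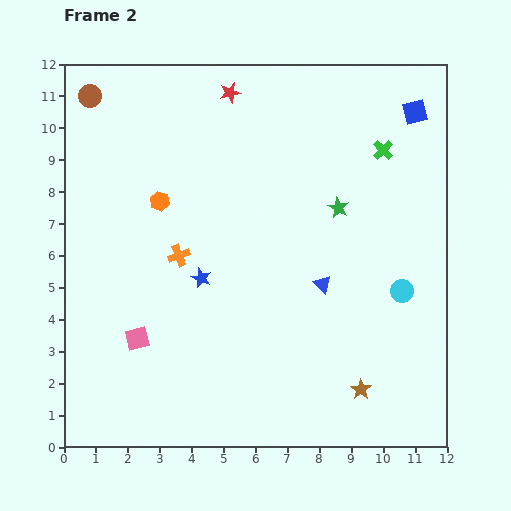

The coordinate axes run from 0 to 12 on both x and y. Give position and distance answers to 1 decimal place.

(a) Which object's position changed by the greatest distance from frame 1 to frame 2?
the blue star

(moved 3.9; next 3.4)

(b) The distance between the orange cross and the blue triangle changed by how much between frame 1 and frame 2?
+1.4

Distance in frame 1: 3.2. Distance in frame 2: 4.6.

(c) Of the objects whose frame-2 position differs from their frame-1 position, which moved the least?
the brown star

(moved 0.9)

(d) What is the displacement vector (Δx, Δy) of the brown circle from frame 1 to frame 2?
(-0.1, 2.2)

The brown circle was at (0.9, 8.8) in frame 1 and (0.8, 11.0) in frame 2.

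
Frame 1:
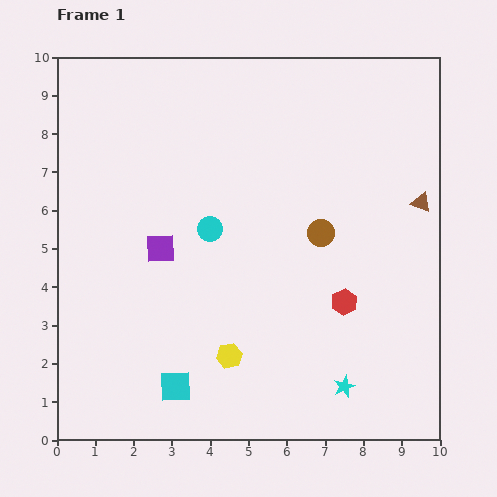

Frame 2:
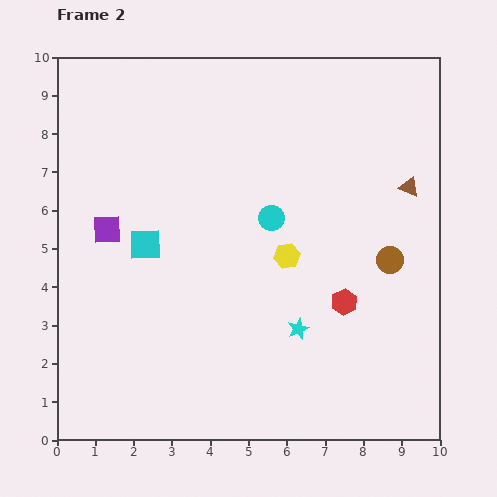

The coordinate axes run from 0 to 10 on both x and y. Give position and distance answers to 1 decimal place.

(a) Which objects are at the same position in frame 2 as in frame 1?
the red hexagon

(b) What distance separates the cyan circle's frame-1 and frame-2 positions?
1.6

The cyan circle moved from (4.0, 5.5) to (5.6, 5.8), a distance of √(1.6² + 0.3²) ≈ 1.6.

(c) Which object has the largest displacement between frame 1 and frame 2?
the cyan square

(moved 3.8; next 3.0)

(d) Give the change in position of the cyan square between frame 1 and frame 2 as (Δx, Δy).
(-0.8, 3.7)

The cyan square was at (3.1, 1.4) in frame 1 and (2.3, 5.1) in frame 2.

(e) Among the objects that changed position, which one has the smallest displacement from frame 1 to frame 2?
the brown triangle

(moved 0.5)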